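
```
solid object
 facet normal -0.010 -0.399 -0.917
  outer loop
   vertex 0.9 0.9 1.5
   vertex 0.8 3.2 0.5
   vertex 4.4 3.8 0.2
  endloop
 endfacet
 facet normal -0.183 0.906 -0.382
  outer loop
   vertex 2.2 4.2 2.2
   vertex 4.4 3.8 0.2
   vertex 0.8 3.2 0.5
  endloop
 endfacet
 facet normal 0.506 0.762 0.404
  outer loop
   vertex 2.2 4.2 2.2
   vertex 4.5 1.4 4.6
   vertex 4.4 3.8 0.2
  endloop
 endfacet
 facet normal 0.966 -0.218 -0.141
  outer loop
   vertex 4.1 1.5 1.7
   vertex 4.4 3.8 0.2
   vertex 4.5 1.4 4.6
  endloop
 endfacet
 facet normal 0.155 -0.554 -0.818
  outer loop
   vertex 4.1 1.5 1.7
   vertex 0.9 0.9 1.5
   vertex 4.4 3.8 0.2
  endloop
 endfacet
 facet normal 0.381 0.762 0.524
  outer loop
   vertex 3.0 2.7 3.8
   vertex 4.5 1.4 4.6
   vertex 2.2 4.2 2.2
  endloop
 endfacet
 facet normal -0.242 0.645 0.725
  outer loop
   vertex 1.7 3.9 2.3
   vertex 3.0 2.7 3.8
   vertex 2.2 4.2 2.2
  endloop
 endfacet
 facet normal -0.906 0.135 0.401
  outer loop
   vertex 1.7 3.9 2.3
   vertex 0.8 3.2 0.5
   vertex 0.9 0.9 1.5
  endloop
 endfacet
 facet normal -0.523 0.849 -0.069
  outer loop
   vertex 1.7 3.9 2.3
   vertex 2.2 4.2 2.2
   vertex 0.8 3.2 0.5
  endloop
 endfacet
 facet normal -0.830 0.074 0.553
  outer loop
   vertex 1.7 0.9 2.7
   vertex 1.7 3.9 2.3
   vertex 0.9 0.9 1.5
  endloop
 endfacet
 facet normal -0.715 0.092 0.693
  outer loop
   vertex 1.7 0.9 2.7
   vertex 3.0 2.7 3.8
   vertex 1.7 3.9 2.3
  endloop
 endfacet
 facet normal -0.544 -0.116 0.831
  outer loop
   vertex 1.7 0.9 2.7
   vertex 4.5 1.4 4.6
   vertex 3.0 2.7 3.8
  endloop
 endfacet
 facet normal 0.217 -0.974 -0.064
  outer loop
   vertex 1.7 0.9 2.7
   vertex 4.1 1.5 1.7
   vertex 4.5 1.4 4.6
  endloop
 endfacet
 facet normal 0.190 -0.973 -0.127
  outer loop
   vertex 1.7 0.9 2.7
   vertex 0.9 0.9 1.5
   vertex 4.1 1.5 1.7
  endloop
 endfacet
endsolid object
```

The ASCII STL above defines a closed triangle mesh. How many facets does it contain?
14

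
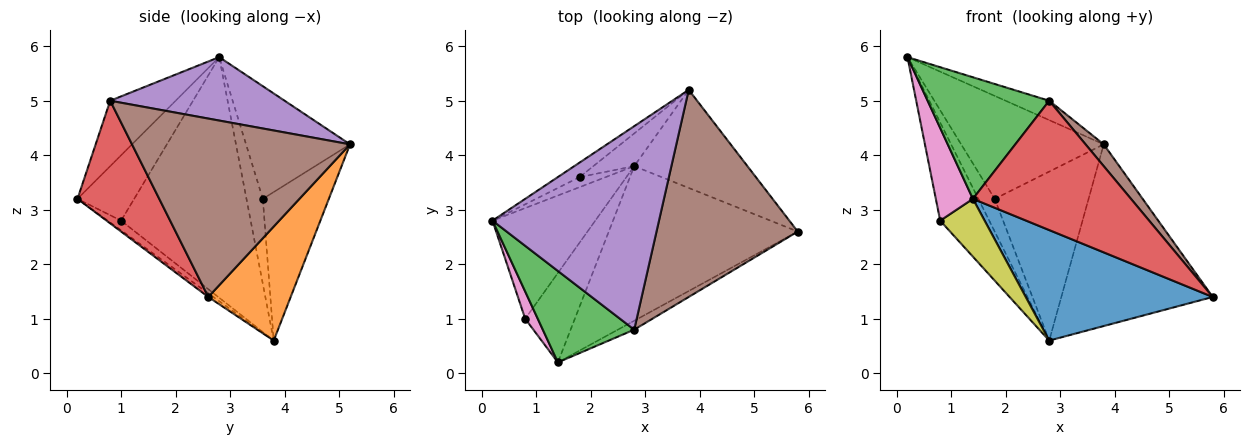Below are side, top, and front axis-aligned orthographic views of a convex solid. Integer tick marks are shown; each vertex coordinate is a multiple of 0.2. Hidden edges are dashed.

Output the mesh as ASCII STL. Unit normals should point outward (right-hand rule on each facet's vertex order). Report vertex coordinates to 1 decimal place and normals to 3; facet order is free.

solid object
 facet normal -0.016 -0.581 -0.813
  outer loop
   vertex 2.8 3.8 0.6
   vertex 5.8 2.6 1.4
   vertex 1.4 0.2 3.2
  endloop
 endfacet
 facet normal 0.432 0.794 -0.429
  outer loop
   vertex 3.8 5.2 4.2
   vertex 5.8 2.6 1.4
   vertex 2.8 3.8 0.6
  endloop
 endfacet
 facet normal -0.395 -0.734 0.552
  outer loop
   vertex 2.8 0.8 5.0
   vertex 0.2 2.8 5.8
   vertex 1.4 0.2 3.2
  endloop
 endfacet
 facet normal 0.459 -0.887 -0.061
  outer loop
   vertex 2.8 0.8 5.0
   vertex 1.4 0.2 3.2
   vertex 5.8 2.6 1.4
  endloop
 endfacet
 facet normal 0.355 0.089 0.931
  outer loop
   vertex 2.8 0.8 5.0
   vertex 3.8 5.2 4.2
   vertex 0.2 2.8 5.8
  endloop
 endfacet
 facet normal 0.782 -0.065 0.619
  outer loop
   vertex 2.8 0.8 5.0
   vertex 5.8 2.6 1.4
   vertex 3.8 5.2 4.2
  endloop
 endfacet
 facet normal -0.826 -0.540 0.159
  outer loop
   vertex 0.8 1.0 2.8
   vertex 1.4 0.2 3.2
   vertex 0.2 2.8 5.8
  endloop
 endfacet
 facet normal -0.868 0.329 -0.371
  outer loop
   vertex 0.8 1.0 2.8
   vertex 0.2 2.8 5.8
   vertex 2.8 3.8 0.6
  endloop
 endfacet
 facet normal -0.162 -0.536 -0.829
  outer loop
   vertex 0.8 1.0 2.8
   vertex 2.8 3.8 0.6
   vertex 1.4 0.2 3.2
  endloop
 endfacet
 facet normal -0.691 0.691 -0.213
  outer loop
   vertex 1.8 3.6 3.2
   vertex 2.8 3.8 0.6
   vertex 0.2 2.8 5.8
  endloop
 endfacet
 facet normal -0.586 0.803 -0.113
  outer loop
   vertex 1.8 3.6 3.2
   vertex 0.2 2.8 5.8
   vertex 3.8 5.2 4.2
  endloop
 endfacet
 facet normal -0.568 0.808 -0.156
  outer loop
   vertex 1.8 3.6 3.2
   vertex 3.8 5.2 4.2
   vertex 2.8 3.8 0.6
  endloop
 endfacet
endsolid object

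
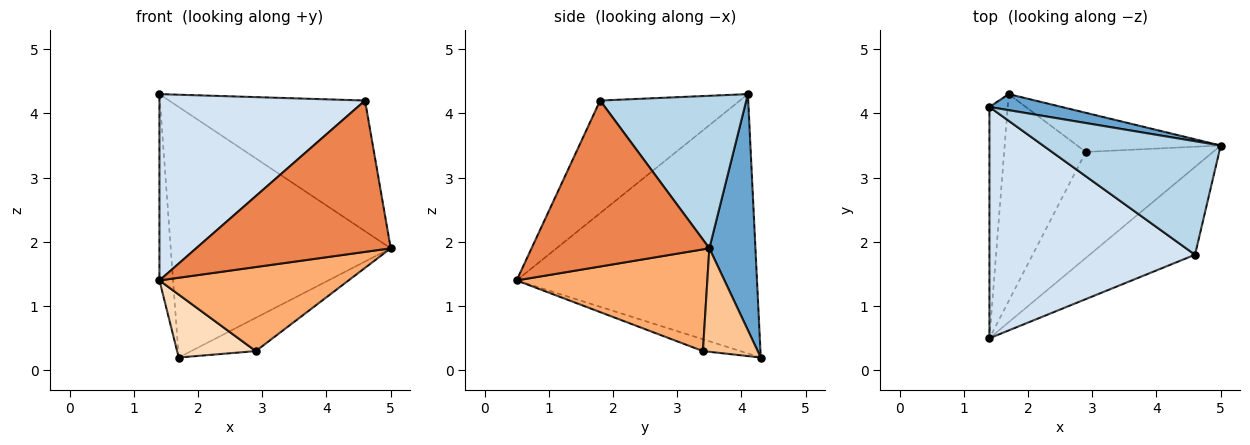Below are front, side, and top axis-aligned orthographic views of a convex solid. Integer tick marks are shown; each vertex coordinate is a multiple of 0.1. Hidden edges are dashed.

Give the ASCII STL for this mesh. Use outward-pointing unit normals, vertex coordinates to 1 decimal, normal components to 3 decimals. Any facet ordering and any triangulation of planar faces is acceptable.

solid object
 facet normal 0.205 0.977 0.063
  outer loop
   vertex 1.7 4.3 0.2
   vertex 1.4 4.1 4.3
   vertex 5.0 3.5 1.9
  endloop
 endfacet
 facet normal -0.996 0.056 -0.070
  outer loop
   vertex 1.7 4.3 0.2
   vertex 1.4 0.5 1.4
   vertex 1.4 4.1 4.3
  endloop
 endfacet
 facet normal 0.491 0.658 0.572
  outer loop
   vertex 4.6 1.8 4.2
   vertex 5.0 3.5 1.9
   vertex 1.4 4.1 4.3
  endloop
 endfacet
 facet normal -0.392 -0.577 0.716
  outer loop
   vertex 4.6 1.8 4.2
   vertex 1.4 4.1 4.3
   vertex 1.4 0.5 1.4
  endloop
 endfacet
 facet normal 0.620 -0.679 -0.394
  outer loop
   vertex 4.6 1.8 4.2
   vertex 1.4 0.5 1.4
   vertex 5.0 3.5 1.9
  endloop
 endfacet
 facet normal 0.531 -0.526 -0.664
  outer loop
   vertex 2.9 3.4 0.3
   vertex 5.0 3.5 1.9
   vertex 1.4 0.5 1.4
  endloop
 endfacet
 facet normal 0.482 0.568 -0.668
  outer loop
   vertex 2.9 3.4 0.3
   vertex 1.7 4.3 0.2
   vertex 5.0 3.5 1.9
  endloop
 endfacet
 facet normal -0.137 -0.288 -0.948
  outer loop
   vertex 2.9 3.4 0.3
   vertex 1.4 0.5 1.4
   vertex 1.7 4.3 0.2
  endloop
 endfacet
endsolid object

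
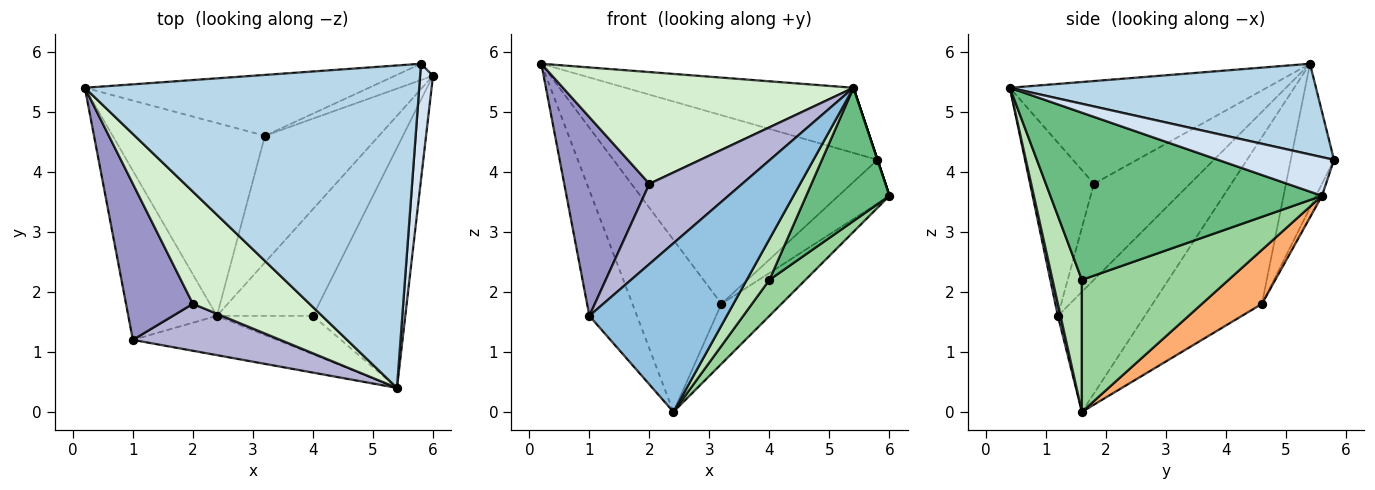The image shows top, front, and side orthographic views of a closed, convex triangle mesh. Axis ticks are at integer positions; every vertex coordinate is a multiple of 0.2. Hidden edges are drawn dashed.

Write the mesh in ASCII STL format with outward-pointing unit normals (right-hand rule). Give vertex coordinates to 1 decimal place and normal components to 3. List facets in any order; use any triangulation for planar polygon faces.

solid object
 facet normal -0.736 0.403 -0.543
  outer loop
   vertex 1.0 1.2 1.6
   vertex 0.2 5.4 5.8
   vertex 2.4 1.6 0.0
  endloop
 endfacet
 facet normal 0.019 -0.974 -0.227
  outer loop
   vertex 1.0 1.2 1.6
   vertex 2.4 1.6 0.0
   vertex 5.4 0.4 5.4
  endloop
 endfacet
 facet normal 0.257 0.191 0.947
  outer loop
   vertex 5.8 5.8 4.2
   vertex 0.2 5.4 5.8
   vertex 5.4 0.4 5.4
  endloop
 endfacet
 facet normal 0.949 0.000 0.316
  outer loop
   vertex 5.8 5.8 4.2
   vertex 5.4 0.4 5.4
   vertex 6.0 5.6 3.6
  endloop
 endfacet
 facet normal -0.633 0.515 -0.578
  outer loop
   vertex 3.2 4.6 1.8
   vertex 2.4 1.6 0.0
   vertex 0.2 5.4 5.8
  endloop
 endfacet
 facet normal 0.394 0.394 -0.831
  outer loop
   vertex 3.2 4.6 1.8
   vertex 6.0 5.6 3.6
   vertex 2.4 1.6 0.0
  endloop
 endfacet
 facet normal -0.154 0.940 -0.303
  outer loop
   vertex 3.2 4.6 1.8
   vertex 0.2 5.4 5.8
   vertex 5.8 5.8 4.2
  endloop
 endfacet
 facet normal -0.110 0.931 -0.347
  outer loop
   vertex 3.2 4.6 1.8
   vertex 5.8 5.8 4.2
   vertex 6.0 5.6 3.6
  endloop
 endfacet
 facet normal 0.845 -0.259 -0.467
  outer loop
   vertex 4.0 1.6 2.2
   vertex 6.0 5.6 3.6
   vertex 5.4 0.4 5.4
  endloop
 endfacet
 facet normal 0.793 -0.195 -0.577
  outer loop
   vertex 4.0 1.6 2.2
   vertex 2.4 1.6 0.0
   vertex 6.0 5.6 3.6
  endloop
 endfacet
 facet normal 0.686 -0.530 -0.499
  outer loop
   vertex 4.0 1.6 2.2
   vertex 5.4 0.4 5.4
   vertex 2.4 1.6 0.0
  endloop
 endfacet
 facet normal -0.529 -0.599 0.601
  outer loop
   vertex 2.0 1.8 3.8
   vertex 5.4 0.4 5.4
   vertex 0.2 5.4 5.8
  endloop
 endfacet
 facet normal -0.663 -0.588 0.462
  outer loop
   vertex 2.0 1.8 3.8
   vertex 0.2 5.4 5.8
   vertex 1.0 1.2 1.6
  endloop
 endfacet
 facet normal -0.510 -0.742 0.434
  outer loop
   vertex 2.0 1.8 3.8
   vertex 1.0 1.2 1.6
   vertex 5.4 0.4 5.4
  endloop
 endfacet
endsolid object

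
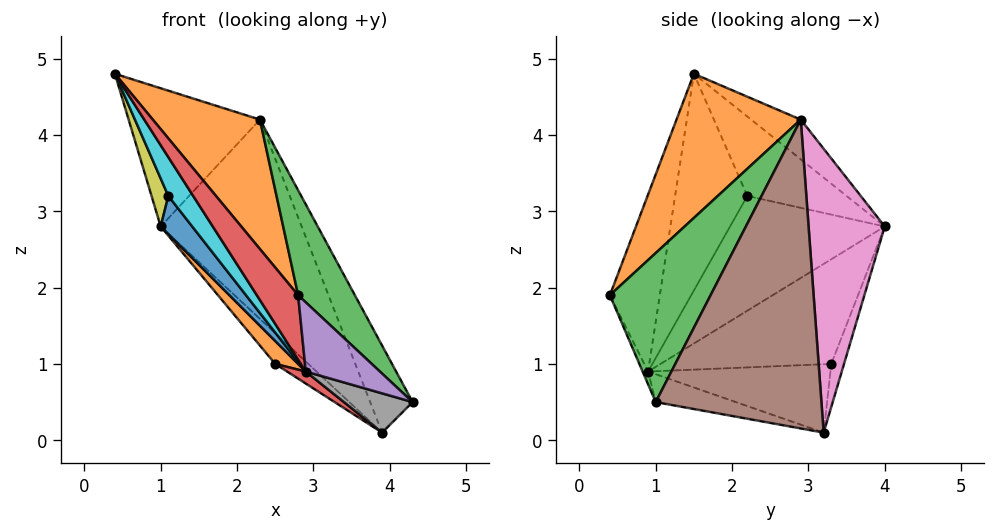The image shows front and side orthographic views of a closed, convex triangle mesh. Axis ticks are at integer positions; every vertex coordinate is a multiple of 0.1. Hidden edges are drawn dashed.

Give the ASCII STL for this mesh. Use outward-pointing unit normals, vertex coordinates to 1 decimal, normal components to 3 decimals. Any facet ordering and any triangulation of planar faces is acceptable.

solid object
 facet normal -0.242 0.641 0.728
  outer loop
   vertex 2.3 2.9 4.2
   vertex 1.0 4.0 2.8
   vertex 0.4 1.5 4.8
  endloop
 endfacet
 facet normal 0.570 -0.492 0.658
  outer loop
   vertex 2.3 2.9 4.2
   vertex 0.4 1.5 4.8
   vertex 2.8 0.4 1.9
  endloop
 endfacet
 facet normal 0.706 -0.398 0.586
  outer loop
   vertex 2.3 2.9 4.2
   vertex 2.8 0.4 1.9
   vertex 4.3 1.0 0.5
  endloop
 endfacet
 facet normal -0.716 -0.593 -0.368
  outer loop
   vertex 2.9 0.9 0.9
   vertex 2.8 0.4 1.9
   vertex 0.4 1.5 4.8
  endloop
 endfacet
 facet normal -0.065 -0.890 -0.451
  outer loop
   vertex 2.9 0.9 0.9
   vertex 4.3 1.0 0.5
   vertex 2.8 0.4 1.9
  endloop
 endfacet
 facet normal 0.901 0.231 0.368
  outer loop
   vertex 3.9 3.2 0.1
   vertex 2.3 2.9 4.2
   vertex 4.3 1.0 0.5
  endloop
 endfacet
 facet normal 0.461 0.854 0.242
  outer loop
   vertex 3.9 3.2 0.1
   vertex 1.0 4.0 2.8
   vertex 2.3 2.9 4.2
  endloop
 endfacet
 facet normal -0.254 -0.217 -0.942
  outer loop
   vertex 3.9 3.2 0.1
   vertex 4.3 1.0 0.5
   vertex 2.9 0.9 0.9
  endloop
 endfacet
 facet normal -0.880 -0.149 -0.450
  outer loop
   vertex 1.1 2.2 3.2
   vertex 0.4 1.5 4.8
   vertex 1.0 4.0 2.8
  endloop
 endfacet
 facet normal -0.826 -0.284 -0.486
  outer loop
   vertex 1.1 2.2 3.2
   vertex 2.9 0.9 0.9
   vertex 0.4 1.5 4.8
  endloop
 endfacet
 facet normal -0.820 -0.167 -0.547
  outer loop
   vertex 1.1 2.2 3.2
   vertex 1.0 4.0 2.8
   vertex 2.9 0.9 0.9
  endloop
 endfacet
 facet normal -0.784 -0.105 -0.612
  outer loop
   vertex 2.5 3.3 1.0
   vertex 2.9 0.9 0.9
   vertex 1.0 4.0 2.8
  endloop
 endfacet
 facet normal -0.299 0.778 -0.552
  outer loop
   vertex 2.5 3.3 1.0
   vertex 1.0 4.0 2.8
   vertex 3.9 3.2 0.1
  endloop
 endfacet
 facet normal -0.543 -0.056 -0.838
  outer loop
   vertex 2.5 3.3 1.0
   vertex 3.9 3.2 0.1
   vertex 2.9 0.9 0.9
  endloop
 endfacet
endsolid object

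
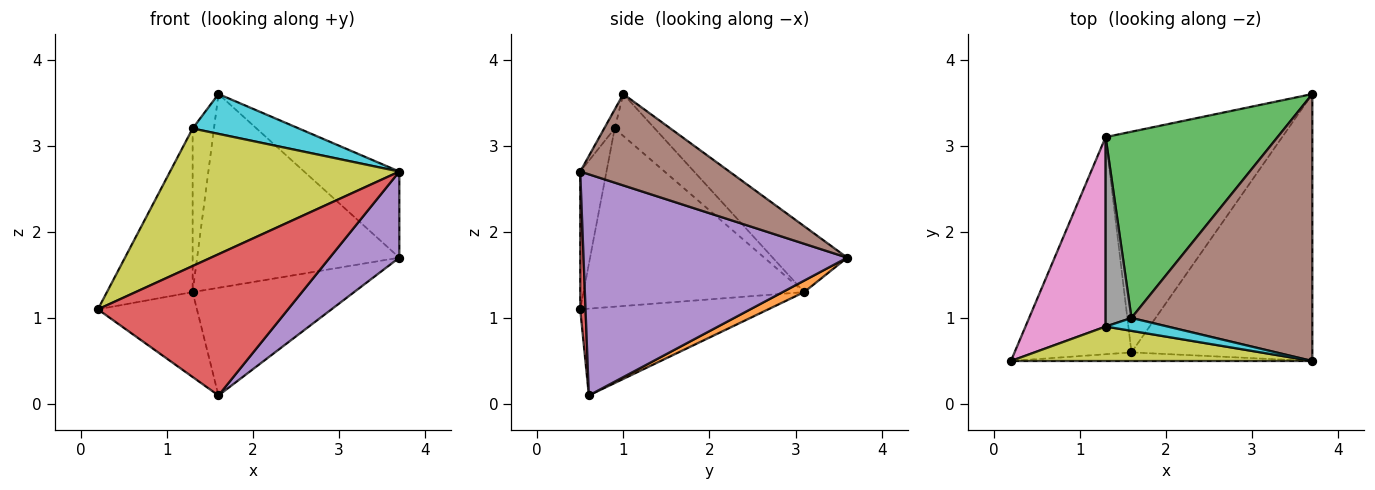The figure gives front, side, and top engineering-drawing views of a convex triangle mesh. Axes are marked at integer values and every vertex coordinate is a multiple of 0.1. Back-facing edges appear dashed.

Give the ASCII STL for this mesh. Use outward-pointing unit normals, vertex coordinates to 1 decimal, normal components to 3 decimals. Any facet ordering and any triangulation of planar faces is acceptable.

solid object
 facet normal -0.569 0.300 -0.766
  outer loop
   vertex 1.3 3.1 1.3
   vertex 1.6 0.6 0.1
   vertex 0.2 0.5 1.1
  endloop
 endfacet
 facet normal 0.058 0.438 -0.897
  outer loop
   vertex 1.3 3.1 1.3
   vertex 3.7 3.6 1.7
   vertex 1.6 0.6 0.1
  endloop
 endfacet
 facet normal -0.257 0.697 0.670
  outer loop
   vertex 1.3 3.1 1.3
   vertex 1.6 1.0 3.6
   vertex 3.7 3.6 1.7
  endloop
 endfacet
 facet normal 0.028 -0.998 -0.061
  outer loop
   vertex 3.7 0.5 2.7
   vertex 0.2 0.5 1.1
   vertex 1.6 0.6 0.1
  endloop
 endfacet
 facet normal 0.758 -0.200 -0.620
  outer loop
   vertex 3.7 0.5 2.7
   vertex 1.6 0.6 0.1
   vertex 3.7 3.6 1.7
  endloop
 endfacet
 facet normal 0.433 0.277 0.858
  outer loop
   vertex 3.7 0.5 2.7
   vertex 3.7 3.6 1.7
   vertex 1.6 1.0 3.6
  endloop
 endfacet
 facet normal -0.860 0.334 0.387
  outer loop
   vertex 1.3 0.9 3.2
   vertex 1.3 3.1 1.3
   vertex 0.2 0.5 1.1
  endloop
 endfacet
 facet normal -0.775 0.413 0.478
  outer loop
   vertex 1.3 0.9 3.2
   vertex 1.6 1.0 3.6
   vertex 1.3 3.1 1.3
  endloop
 endfacet
 facet normal -0.110 -0.964 0.241
  outer loop
   vertex 1.3 0.9 3.2
   vertex 0.2 0.5 1.1
   vertex 3.7 0.5 2.7
  endloop
 endfacet
 facet normal -0.094 -0.947 0.307
  outer loop
   vertex 1.3 0.9 3.2
   vertex 3.7 0.5 2.7
   vertex 1.6 1.0 3.6
  endloop
 endfacet
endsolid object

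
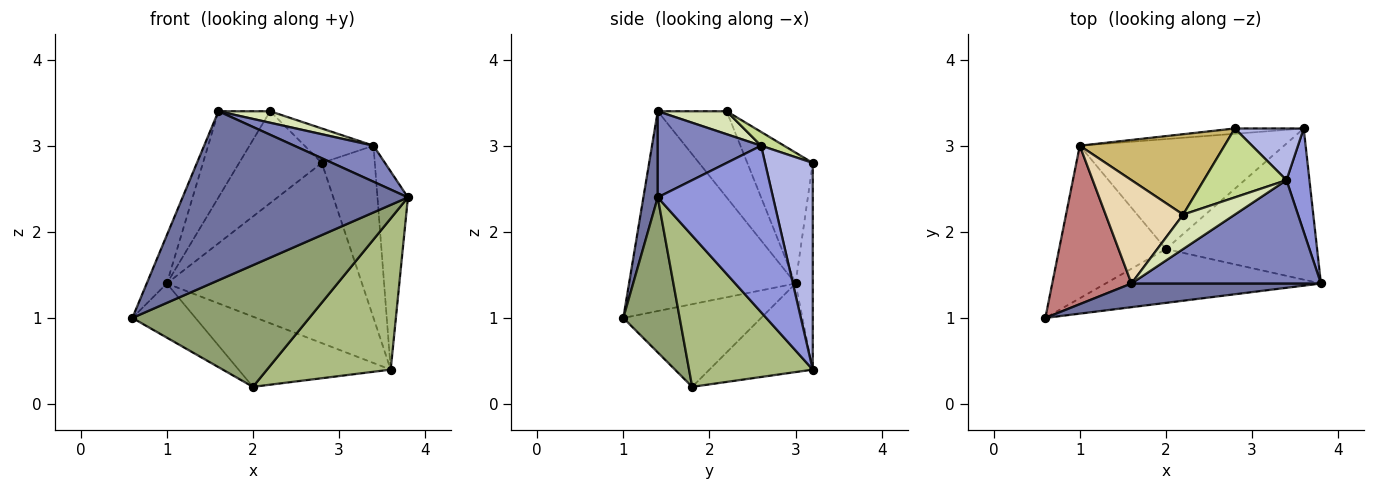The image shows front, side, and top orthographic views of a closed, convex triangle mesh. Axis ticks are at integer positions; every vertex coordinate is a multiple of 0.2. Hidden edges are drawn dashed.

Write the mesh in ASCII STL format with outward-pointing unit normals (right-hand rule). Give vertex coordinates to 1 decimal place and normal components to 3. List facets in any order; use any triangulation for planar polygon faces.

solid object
 facet normal 0.063 -0.988 0.138
  outer loop
   vertex 1.6 1.4 3.4
   vertex 0.6 1.0 1.0
   vertex 3.8 1.4 2.4
  endloop
 endfacet
 facet normal 0.394 -0.302 0.868
  outer loop
   vertex 3.4 2.6 3.0
   vertex 1.6 1.4 3.4
   vertex 3.8 1.4 2.4
  endloop
 endfacet
 facet normal 0.958 0.253 0.132
  outer loop
   vertex 3.4 2.6 3.0
   vertex 3.8 1.4 2.4
   vertex 3.6 3.2 0.4
  endloop
 endfacet
 facet normal 0.653 0.725 0.218
  outer loop
   vertex 3.4 2.6 3.0
   vertex 3.6 3.2 0.4
   vertex 2.8 3.2 2.8
  endloop
 endfacet
 facet normal 0.280 -0.878 -0.388
  outer loop
   vertex 2.0 1.8 0.2
   vertex 3.8 1.4 2.4
   vertex 0.6 1.0 1.0
  endloop
 endfacet
 facet normal 0.577 -0.577 -0.577
  outer loop
   vertex 2.0 1.8 0.2
   vertex 3.6 3.2 0.4
   vertex 3.8 1.4 2.4
  endloop
 endfacet
 facet normal 0.147 0.442 0.885
  outer loop
   vertex 2.2 2.2 3.4
   vertex 3.4 2.6 3.0
   vertex 2.8 3.2 2.8
  endloop
 endfacet
 facet normal 0.389 -0.291 0.874
  outer loop
   vertex 2.2 2.2 3.4
   vertex 1.6 1.4 3.4
   vertex 3.4 2.6 3.0
  endloop
 endfacet
 facet normal -0.088 0.996 -0.029
  outer loop
   vertex 1.0 3.0 1.4
   vertex 2.8 3.2 2.8
   vertex 3.6 3.2 0.4
  endloop
 endfacet
 facet normal -0.512 0.647 0.566
  outer loop
   vertex 1.0 3.0 1.4
   vertex 2.2 2.2 3.4
   vertex 2.8 3.2 2.8
  endloop
 endfacet
 facet normal -0.343 0.505 -0.792
  outer loop
   vertex 1.0 3.0 1.4
   vertex 3.6 3.2 0.4
   vertex 2.0 1.8 0.2
  endloop
 endfacet
 facet normal -0.649 0.487 0.584
  outer loop
   vertex 1.0 3.0 1.4
   vertex 1.6 1.4 3.4
   vertex 2.2 2.2 3.4
  endloop
 endfacet
 facet normal -0.589 0.270 -0.761
  outer loop
   vertex 1.0 3.0 1.4
   vertex 2.0 1.8 0.2
   vertex 0.6 1.0 1.0
  endloop
 endfacet
 facet normal -0.924 0.111 0.366
  outer loop
   vertex 1.0 3.0 1.4
   vertex 0.6 1.0 1.0
   vertex 1.6 1.4 3.4
  endloop
 endfacet
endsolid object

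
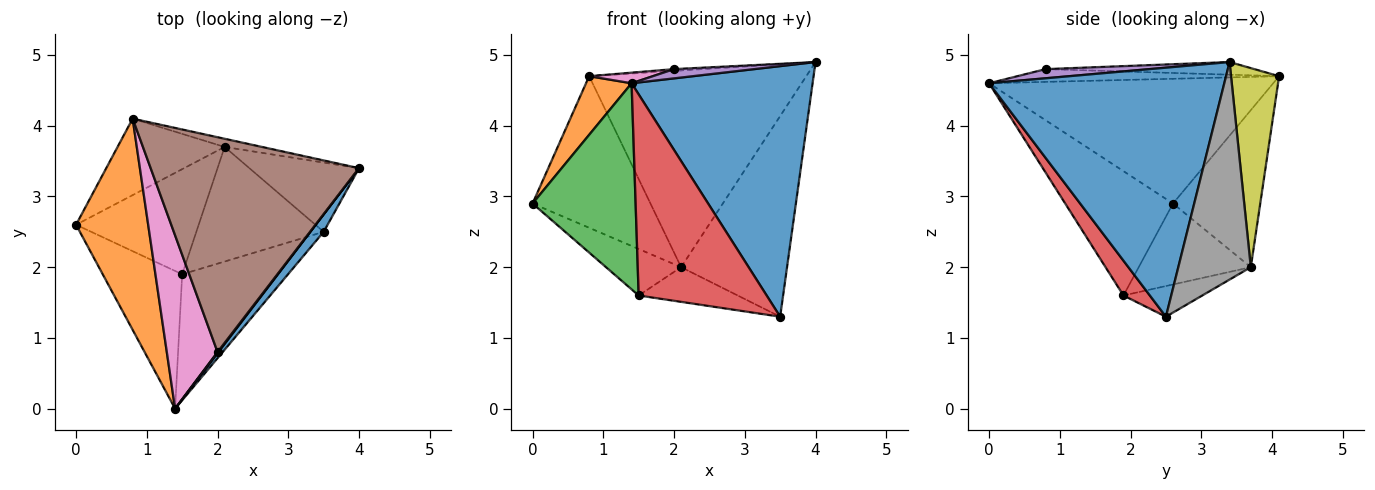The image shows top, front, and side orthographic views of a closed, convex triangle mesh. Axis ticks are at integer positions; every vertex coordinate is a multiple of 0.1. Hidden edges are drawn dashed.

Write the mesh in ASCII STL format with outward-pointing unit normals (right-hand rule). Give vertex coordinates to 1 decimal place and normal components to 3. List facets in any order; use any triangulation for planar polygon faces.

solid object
 facet normal 0.792 -0.609 0.042
  outer loop
   vertex 3.5 2.5 1.3
   vertex 4.0 3.4 4.9
   vertex 1.4 0.0 4.6
  endloop
 endfacet
 facet normal -0.857 -0.138 0.496
  outer loop
   vertex 0.8 4.1 4.7
   vertex 0.0 2.6 2.9
   vertex 1.4 0.0 4.6
  endloop
 endfacet
 facet normal -0.656 -0.627 -0.419
  outer loop
   vertex 1.5 1.9 1.6
   vertex 1.4 0.0 4.6
   vertex 0.0 2.6 2.9
  endloop
 endfacet
 facet normal 0.172 -0.835 -0.523
  outer loop
   vertex 1.5 1.9 1.6
   vertex 3.5 2.5 1.3
   vertex 1.4 0.0 4.6
  endloop
 endfacet
 facet normal 0.789 -0.610 0.072
  outer loop
   vertex 2.0 0.8 4.8
   vertex 1.4 0.0 4.6
   vertex 4.0 3.4 4.9
  endloop
 endfacet
 facet normal -0.061 0.008 0.998
  outer loop
   vertex 2.0 0.8 4.8
   vertex 4.0 3.4 4.9
   vertex 0.8 4.1 4.7
  endloop
 endfacet
 facet normal -0.244 -0.059 0.968
  outer loop
   vertex 2.0 0.8 4.8
   vertex 0.8 4.1 4.7
   vertex 1.4 0.0 4.6
  endloop
 endfacet
 facet normal 0.543 0.794 -0.274
  outer loop
   vertex 2.1 3.7 2.0
   vertex 4.0 3.4 4.9
   vertex 3.5 2.5 1.3
  endloop
 endfacet
 facet normal 0.216 0.976 -0.041
  outer loop
   vertex 2.1 3.7 2.0
   vertex 0.8 4.1 4.7
   vertex 4.0 3.4 4.9
  endloop
 endfacet
 facet normal -0.551 0.745 -0.376
  outer loop
   vertex 2.1 3.7 2.0
   vertex 0.0 2.6 2.9
   vertex 0.8 4.1 4.7
  endloop
 endfacet
 facet normal -0.517 0.346 -0.783
  outer loop
   vertex 2.1 3.7 2.0
   vertex 1.5 1.9 1.6
   vertex 0.0 2.6 2.9
  endloop
 endfacet
 facet normal -0.225 0.282 -0.933
  outer loop
   vertex 2.1 3.7 2.0
   vertex 3.5 2.5 1.3
   vertex 1.5 1.9 1.6
  endloop
 endfacet
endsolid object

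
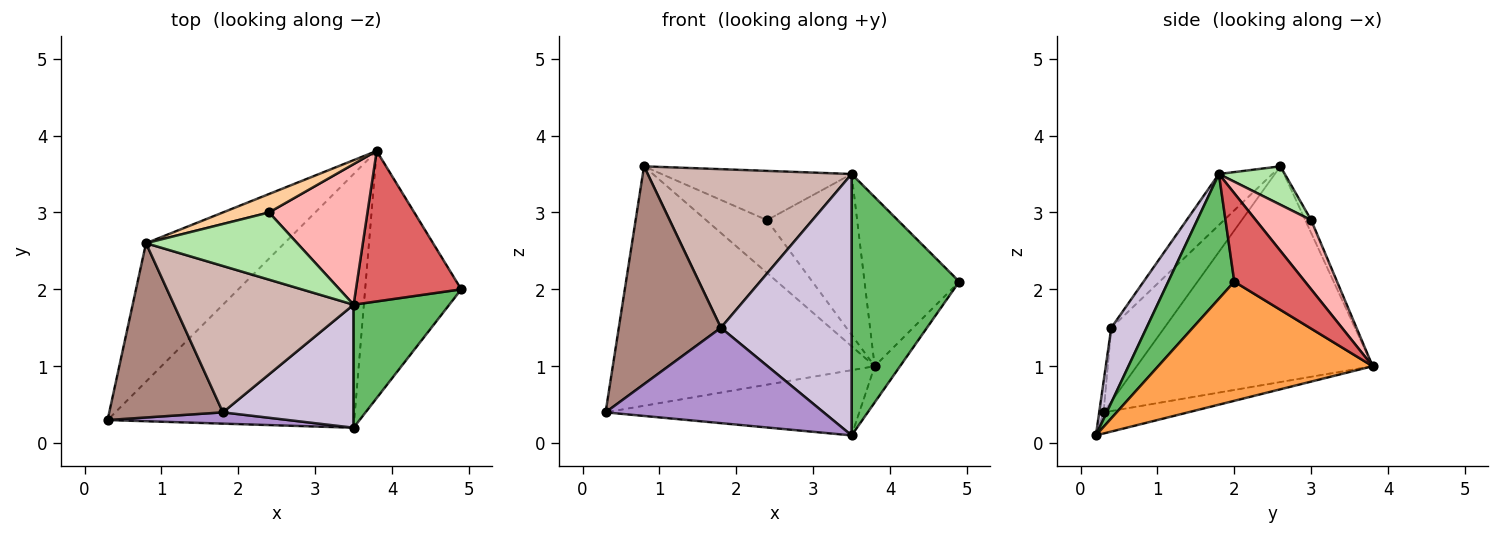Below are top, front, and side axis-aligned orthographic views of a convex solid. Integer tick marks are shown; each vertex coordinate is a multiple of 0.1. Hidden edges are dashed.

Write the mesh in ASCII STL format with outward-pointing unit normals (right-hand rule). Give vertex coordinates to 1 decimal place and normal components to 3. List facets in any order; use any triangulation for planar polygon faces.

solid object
 facet normal -0.615 0.683 -0.395
  outer loop
   vertex 0.8 2.6 3.6
   vertex 3.8 3.8 1.0
   vertex 0.3 0.3 0.4
  endloop
 endfacet
 facet normal -0.083 0.248 -0.965
  outer loop
   vertex 3.5 0.2 0.1
   vertex 0.3 0.3 0.4
   vertex 3.8 3.8 1.0
  endloop
 endfacet
 facet normal 0.775 0.092 -0.625
  outer loop
   vertex 3.5 0.2 0.1
   vertex 3.8 3.8 1.0
   vertex 4.9 2.0 2.1
  endloop
 endfacet
 facet normal -0.091 0.940 0.329
  outer loop
   vertex 2.4 3.0 2.9
   vertex 3.8 3.8 1.0
   vertex 0.8 2.6 3.6
  endloop
 endfacet
 facet normal 0.485 -0.791 0.372
  outer loop
   vertex 3.5 1.8 3.5
   vertex 3.5 0.2 0.1
   vertex 4.9 2.0 2.1
  endloop
 endfacet
 facet normal 0.201 0.579 0.790
  outer loop
   vertex 3.5 1.8 3.5
   vertex 2.4 3.0 2.9
   vertex 0.8 2.6 3.6
  endloop
 endfacet
 facet normal 0.487 0.652 0.580
  outer loop
   vertex 3.5 1.8 3.5
   vertex 4.9 2.0 2.1
   vertex 3.8 3.8 1.0
  endloop
 endfacet
 facet normal 0.420 0.683 0.597
  outer loop
   vertex 3.5 1.8 3.5
   vertex 3.8 3.8 1.0
   vertex 2.4 3.0 2.9
  endloop
 endfacet
 facet normal -0.020 -0.993 0.118
  outer loop
   vertex 1.8 0.4 1.5
   vertex 0.3 0.3 0.4
   vertex 3.5 0.2 0.1
  endloop
 endfacet
 facet normal 0.237 -0.879 0.414
  outer loop
   vertex 1.8 0.4 1.5
   vertex 3.5 0.2 0.1
   vertex 3.5 1.8 3.5
  endloop
 endfacet
 facet normal -0.376 -0.723 0.579
  outer loop
   vertex 1.8 0.4 1.5
   vertex 0.8 2.6 3.6
   vertex 0.3 0.3 0.4
  endloop
 endfacet
 facet normal -0.189 -0.722 0.666
  outer loop
   vertex 1.8 0.4 1.5
   vertex 3.5 1.8 3.5
   vertex 0.8 2.6 3.6
  endloop
 endfacet
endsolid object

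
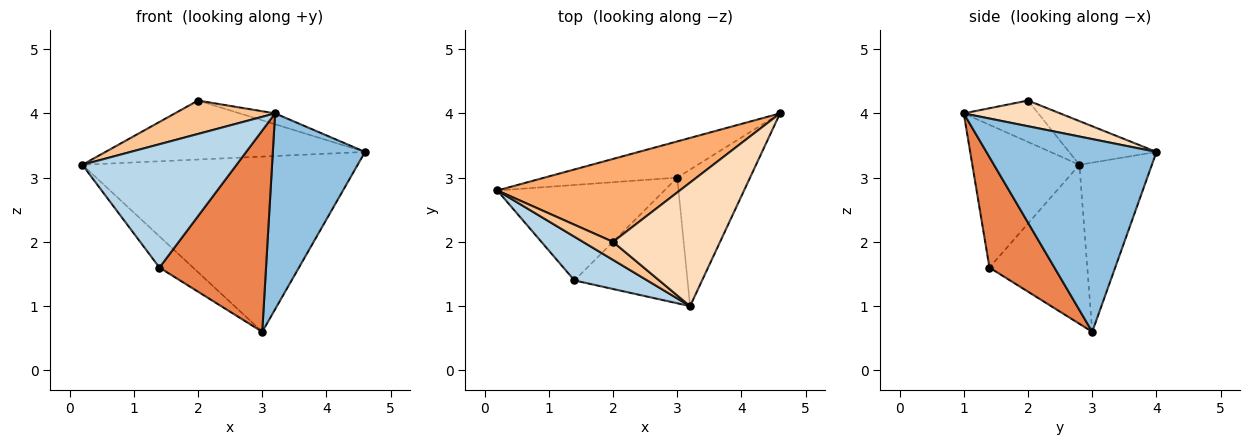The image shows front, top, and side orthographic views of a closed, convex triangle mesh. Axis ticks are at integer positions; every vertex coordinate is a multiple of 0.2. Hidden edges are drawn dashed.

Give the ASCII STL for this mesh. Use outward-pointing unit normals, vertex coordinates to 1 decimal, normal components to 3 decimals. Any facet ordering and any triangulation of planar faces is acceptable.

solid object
 facet normal -0.250 0.948 -0.196
  outer loop
   vertex 3.0 3.0 0.6
   vertex 0.2 2.8 3.2
   vertex 4.6 4.0 3.4
  endloop
 endfacet
 facet normal 0.834 -0.452 -0.315
  outer loop
   vertex 3.0 3.0 0.6
   vertex 4.6 4.0 3.4
   vertex 3.2 1.0 4.0
  endloop
 endfacet
 facet normal -0.548 -0.789 0.279
  outer loop
   vertex 1.4 1.4 1.6
   vertex 3.2 1.0 4.0
   vertex 0.2 2.8 3.2
  endloop
 endfacet
 facet normal -0.671 0.230 -0.705
  outer loop
   vertex 1.4 1.4 1.6
   vertex 0.2 2.8 3.2
   vertex 3.0 3.0 0.6
  endloop
 endfacet
 facet normal 0.460 -0.753 -0.470
  outer loop
   vertex 1.4 1.4 1.6
   vertex 3.0 3.0 0.6
   vertex 3.2 1.0 4.0
  endloop
 endfacet
 facet normal -0.192 0.569 0.800
  outer loop
   vertex 2.0 2.0 4.2
   vertex 4.6 4.0 3.4
   vertex 0.2 2.8 3.2
  endloop
 endfacet
 facet normal -0.548 -0.737 0.397
  outer loop
   vertex 2.0 2.0 4.2
   vertex 0.2 2.8 3.2
   vertex 3.2 1.0 4.0
  endloop
 endfacet
 facet normal 0.233 0.085 0.969
  outer loop
   vertex 2.0 2.0 4.2
   vertex 3.2 1.0 4.0
   vertex 4.6 4.0 3.4
  endloop
 endfacet
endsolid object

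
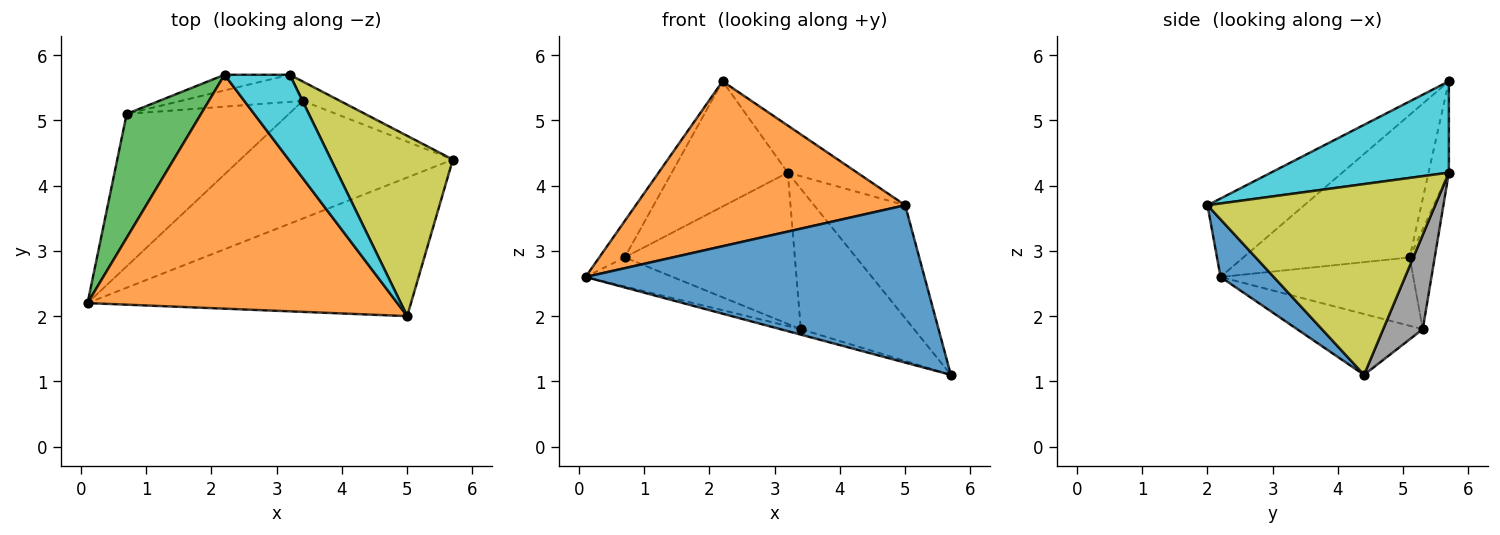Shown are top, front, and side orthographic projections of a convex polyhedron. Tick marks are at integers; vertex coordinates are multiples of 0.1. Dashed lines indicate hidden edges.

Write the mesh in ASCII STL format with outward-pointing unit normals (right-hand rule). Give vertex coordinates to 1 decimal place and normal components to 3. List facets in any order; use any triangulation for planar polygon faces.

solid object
 facet normal 0.117 -0.745 -0.656
  outer loop
   vertex 5.0 2.0 3.7
   vertex 0.1 2.2 2.6
   vertex 5.7 4.4 1.1
  endloop
 endfacet
 facet normal -0.203 -0.564 0.800
  outer loop
   vertex 5.0 2.0 3.7
   vertex 2.2 5.7 5.6
   vertex 0.1 2.2 2.6
  endloop
 endfacet
 facet normal -0.879 0.134 0.458
  outer loop
   vertex 0.7 5.1 2.9
   vertex 0.1 2.2 2.6
   vertex 2.2 5.7 5.6
  endloop
 endfacet
 facet normal -0.275 0.045 -0.960
  outer loop
   vertex 3.4 5.3 1.8
   vertex 5.7 4.4 1.1
   vertex 0.1 2.2 2.6
  endloop
 endfacet
 facet normal -0.383 0.173 -0.908
  outer loop
   vertex 3.4 5.3 1.8
   vertex 0.1 2.2 2.6
   vertex 0.7 5.1 2.9
  endloop
 endfacet
 facet normal -0.171 0.978 -0.122
  outer loop
   vertex 3.2 5.7 4.2
   vertex 0.7 5.1 2.9
   vertex 2.2 5.7 5.6
  endloop
 endfacet
 facet normal -0.143 0.974 -0.174
  outer loop
   vertex 3.2 5.7 4.2
   vertex 3.4 5.3 1.8
   vertex 0.7 5.1 2.9
  endloop
 endfacet
 facet normal 0.327 0.936 -0.129
  outer loop
   vertex 3.2 5.7 4.2
   vertex 5.7 4.4 1.1
   vertex 3.4 5.3 1.8
  endloop
 endfacet
 facet normal 0.799 0.320 0.510
  outer loop
   vertex 3.2 5.7 4.2
   vertex 5.0 2.0 3.7
   vertex 5.7 4.4 1.1
  endloop
 endfacet
 facet normal 0.776 0.302 0.554
  outer loop
   vertex 3.2 5.7 4.2
   vertex 2.2 5.7 5.6
   vertex 5.0 2.0 3.7
  endloop
 endfacet
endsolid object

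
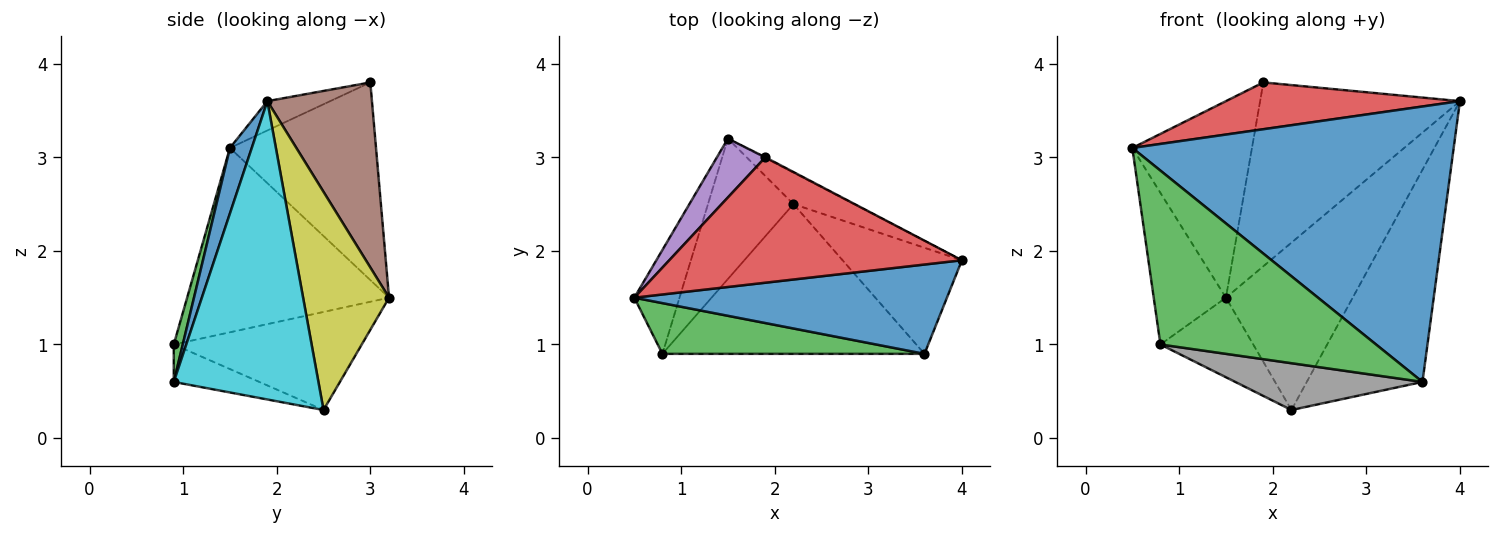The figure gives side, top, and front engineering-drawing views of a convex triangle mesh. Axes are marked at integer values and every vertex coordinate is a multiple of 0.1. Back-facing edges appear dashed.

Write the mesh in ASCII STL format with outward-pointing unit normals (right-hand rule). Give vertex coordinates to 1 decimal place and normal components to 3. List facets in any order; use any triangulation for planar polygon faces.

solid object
 facet normal 0.065 -0.949 0.308
  outer loop
   vertex 3.6 0.9 0.6
   vertex 4.0 1.9 3.6
   vertex 0.5 1.5 3.1
  endloop
 endfacet
 facet normal -0.917 0.328 -0.225
  outer loop
   vertex 0.8 0.9 1.0
   vertex 0.5 1.5 3.1
   vertex 1.5 3.2 1.5
  endloop
 endfacet
 facet normal 0.040 -0.959 0.280
  outer loop
   vertex 0.8 0.9 1.0
   vertex 3.6 0.9 0.6
   vertex 0.5 1.5 3.1
  endloop
 endfacet
 facet normal -0.093 -0.348 0.933
  outer loop
   vertex 1.9 3.0 3.8
   vertex 0.5 1.5 3.1
   vertex 4.0 1.9 3.6
  endloop
 endfacet
 facet normal -0.760 0.622 0.186
  outer loop
   vertex 1.9 3.0 3.8
   vertex 1.5 3.2 1.5
   vertex 0.5 1.5 3.1
  endloop
 endfacet
 facet normal 0.464 0.886 -0.004
  outer loop
   vertex 1.9 3.0 3.8
   vertex 4.0 1.9 3.6
   vertex 1.5 3.2 1.5
  endloop
 endfacet
 facet normal -0.707 0.349 -0.616
  outer loop
   vertex 2.2 2.5 0.3
   vertex 0.8 0.9 1.0
   vertex 1.5 3.2 1.5
  endloop
 endfacet
 facet normal -0.135 -0.296 -0.946
  outer loop
   vertex 2.2 2.5 0.3
   vertex 3.6 0.9 0.6
   vertex 0.8 0.9 1.0
  endloop
 endfacet
 facet normal 0.554 0.818 -0.154
  outer loop
   vertex 2.2 2.5 0.3
   vertex 1.5 3.2 1.5
   vertex 4.0 1.9 3.6
  endloop
 endfacet
 facet normal 0.745 0.596 -0.298
  outer loop
   vertex 2.2 2.5 0.3
   vertex 4.0 1.9 3.6
   vertex 3.6 0.9 0.6
  endloop
 endfacet
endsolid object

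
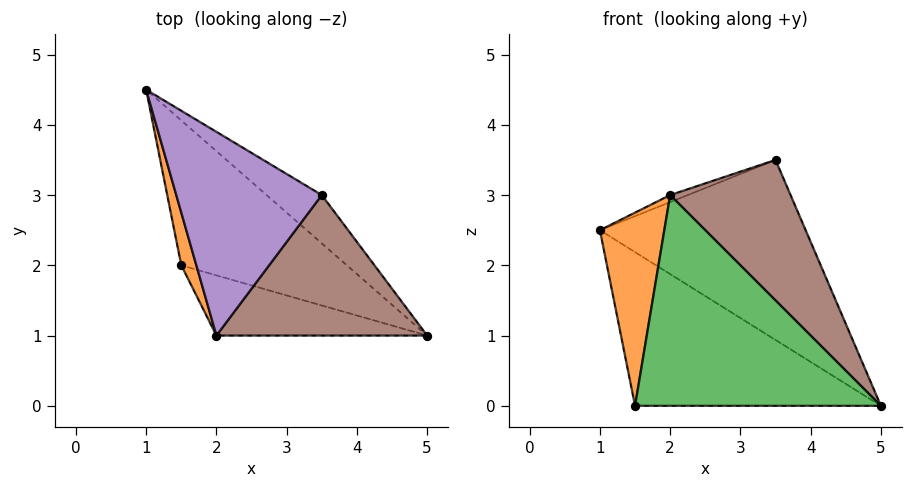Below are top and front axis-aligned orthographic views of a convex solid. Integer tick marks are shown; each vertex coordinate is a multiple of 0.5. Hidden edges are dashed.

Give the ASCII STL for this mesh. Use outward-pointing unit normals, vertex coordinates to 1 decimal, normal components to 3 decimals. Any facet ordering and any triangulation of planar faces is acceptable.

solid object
 facet normal 0.204 0.712 -0.672
  outer loop
   vertex 1.5 2.0 0.0
   vertex 1.0 4.5 2.5
   vertex 5.0 1.0 0.0
  endloop
 endfacet
 facet normal -0.962 -0.264 0.072
  outer loop
   vertex 1.5 2.0 0.0
   vertex 2.0 1.0 3.0
   vertex 1.0 4.5 2.5
  endloop
 endfacet
 facet normal -0.265 -0.927 -0.265
  outer loop
   vertex 1.5 2.0 0.0
   vertex 5.0 1.0 0.0
   vertex 2.0 1.0 3.0
  endloop
 endfacet
 facet normal 0.564 0.798 -0.214
  outer loop
   vertex 3.5 3.0 3.5
   vertex 5.0 1.0 0.0
   vertex 1.0 4.5 2.5
  endloop
 endfacet
 facet normal -0.354 0.032 0.935
  outer loop
   vertex 3.5 3.0 3.5
   vertex 1.0 4.5 2.5
   vertex 2.0 1.0 3.0
  endloop
 endfacet
 facet normal 0.577 -0.577 0.577
  outer loop
   vertex 3.5 3.0 3.5
   vertex 2.0 1.0 3.0
   vertex 5.0 1.0 0.0
  endloop
 endfacet
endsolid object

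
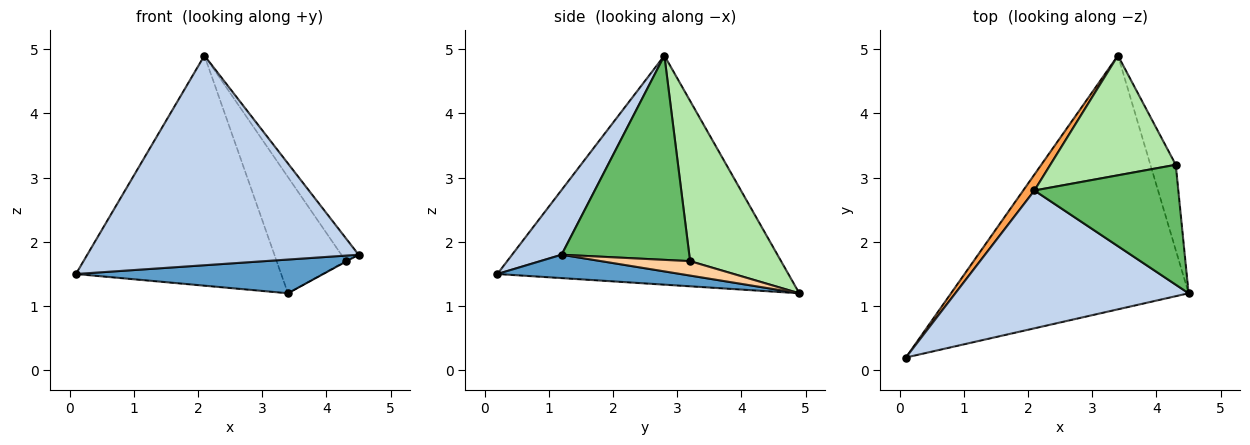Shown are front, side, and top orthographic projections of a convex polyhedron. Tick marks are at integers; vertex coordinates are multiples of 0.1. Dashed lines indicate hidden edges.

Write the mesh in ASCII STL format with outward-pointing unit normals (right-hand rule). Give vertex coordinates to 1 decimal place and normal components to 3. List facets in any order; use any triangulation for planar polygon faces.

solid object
 facet normal 0.097 -0.131 -0.987
  outer loop
   vertex 3.4 4.9 1.2
   vertex 4.5 1.2 1.8
   vertex 0.1 0.2 1.5
  endloop
 endfacet
 facet normal 0.151 -0.826 0.543
  outer loop
   vertex 2.1 2.8 4.9
   vertex 0.1 0.2 1.5
   vertex 4.5 1.2 1.8
  endloop
 endfacet
 facet normal -0.817 0.576 0.040
  outer loop
   vertex 2.1 2.8 4.9
   vertex 3.4 4.9 1.2
   vertex 0.1 0.2 1.5
  endloop
 endfacet
 facet normal 0.494 0.006 -0.869
  outer loop
   vertex 4.3 3.2 1.7
   vertex 4.5 1.2 1.8
   vertex 3.4 4.9 1.2
  endloop
 endfacet
 facet normal 0.813 0.110 0.572
  outer loop
   vertex 4.3 3.2 1.7
   vertex 2.1 2.8 4.9
   vertex 4.5 1.2 1.8
  endloop
 endfacet
 facet normal 0.676 0.513 0.529
  outer loop
   vertex 4.3 3.2 1.7
   vertex 3.4 4.9 1.2
   vertex 2.1 2.8 4.9
  endloop
 endfacet
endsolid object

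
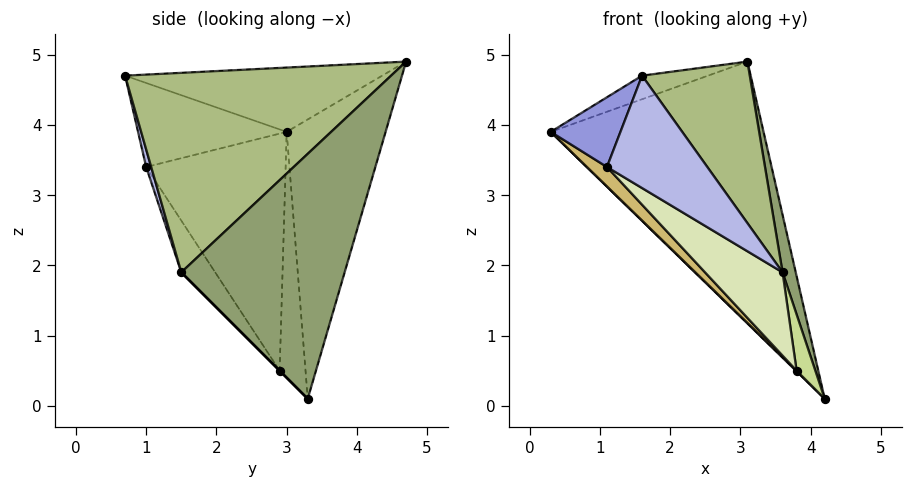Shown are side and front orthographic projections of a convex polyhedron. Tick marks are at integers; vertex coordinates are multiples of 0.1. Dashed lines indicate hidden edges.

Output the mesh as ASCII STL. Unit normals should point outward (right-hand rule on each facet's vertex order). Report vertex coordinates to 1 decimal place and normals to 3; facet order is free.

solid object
 facet normal -0.397 0.853 -0.340
  outer loop
   vertex 3.1 4.7 4.9
   vertex 4.2 3.3 0.1
   vertex 0.3 3.0 3.9
  endloop
 endfacet
 facet normal -0.388 0.100 0.916
  outer loop
   vertex 3.1 4.7 4.9
   vertex 0.3 3.0 3.9
   vertex 1.6 0.7 4.7
  endloop
 endfacet
 facet normal -0.878 -0.412 0.243
  outer loop
   vertex 1.1 1.0 3.4
   vertex 1.6 0.7 4.7
   vertex 0.3 3.0 3.9
  endloop
 endfacet
 facet normal 0.048 -0.969 -0.242
  outer loop
   vertex 3.6 1.5 1.9
   vertex 1.6 0.7 4.7
   vertex 1.1 1.0 3.4
  endloop
 endfacet
 facet normal 0.967 -0.078 0.244
  outer loop
   vertex 3.6 1.5 1.9
   vertex 4.2 3.3 0.1
   vertex 3.1 4.7 4.9
  endloop
 endfacet
 facet normal 0.810 -0.328 0.485
  outer loop
   vertex 3.6 1.5 1.9
   vertex 3.1 4.7 4.9
   vertex 1.6 0.7 4.7
  endloop
 endfacet
 facet normal 0.000 -0.707 -0.707
  outer loop
   vertex 3.8 2.9 0.5
   vertex 4.2 3.3 0.1
   vertex 3.6 1.5 1.9
  endloop
 endfacet
 facet normal -0.287 -0.656 -0.698
  outer loop
   vertex 3.8 2.9 0.5
   vertex 3.6 1.5 1.9
   vertex 1.1 1.0 3.4
  endloop
 endfacet
 facet normal -0.697 -0.020 -0.717
  outer loop
   vertex 3.8 2.9 0.5
   vertex 0.3 3.0 3.9
   vertex 4.2 3.3 0.1
  endloop
 endfacet
 facet normal -0.695 -0.100 -0.712
  outer loop
   vertex 3.8 2.9 0.5
   vertex 1.1 1.0 3.4
   vertex 0.3 3.0 3.9
  endloop
 endfacet
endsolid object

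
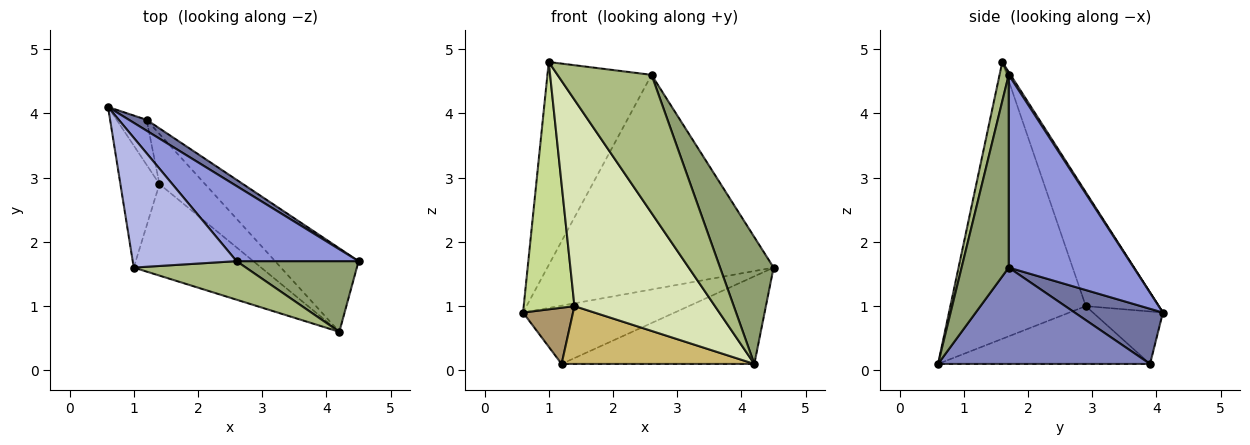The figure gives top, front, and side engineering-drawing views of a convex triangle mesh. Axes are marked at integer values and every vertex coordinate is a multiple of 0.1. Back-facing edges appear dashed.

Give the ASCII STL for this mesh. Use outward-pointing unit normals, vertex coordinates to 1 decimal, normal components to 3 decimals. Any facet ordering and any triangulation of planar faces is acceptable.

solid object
 facet normal 0.497 0.853 0.159
  outer loop
   vertex 1.2 3.9 0.1
   vertex 0.6 4.1 0.9
   vertex 4.5 1.7 1.6
  endloop
 endfacet
 facet normal 0.623 0.566 -0.540
  outer loop
   vertex 1.2 3.9 0.1
   vertex 4.5 1.7 1.6
   vertex 4.2 0.6 0.1
  endloop
 endfacet
 facet normal 0.462 0.837 0.293
  outer loop
   vertex 2.6 1.7 4.6
   vertex 4.5 1.7 1.6
   vertex 0.6 4.1 0.9
  endloop
 endfacet
 facet normal 0.015 0.842 0.539
  outer loop
   vertex 2.6 1.7 4.6
   vertex 0.6 4.1 0.9
   vertex 1.0 1.6 4.8
  endloop
 endfacet
 facet normal 0.609 -0.693 0.386
  outer loop
   vertex 2.6 1.7 4.6
   vertex 4.2 0.6 0.1
   vertex 4.5 1.7 1.6
  endloop
 endfacet
 facet normal 0.093 -0.959 0.268
  outer loop
   vertex 2.6 1.7 4.6
   vertex 1.0 1.6 4.8
   vertex 4.2 0.6 0.1
  endloop
 endfacet
 facet normal -0.790 -0.549 -0.271
  outer loop
   vertex 1.4 2.9 1.0
   vertex 1.0 1.6 4.8
   vertex 0.6 4.1 0.9
  endloop
 endfacet
 facet normal -0.661 -0.686 -0.304
  outer loop
   vertex 1.4 2.9 1.0
   vertex 4.2 0.6 0.1
   vertex 1.0 1.6 4.8
  endloop
 endfacet
 facet normal -0.738 -0.527 -0.422
  outer loop
   vertex 1.4 2.9 1.0
   vertex 0.6 4.1 0.9
   vertex 1.2 3.9 0.1
  endloop
 endfacet
 facet normal -0.639 -0.581 -0.504
  outer loop
   vertex 1.4 2.9 1.0
   vertex 1.2 3.9 0.1
   vertex 4.2 0.6 0.1
  endloop
 endfacet
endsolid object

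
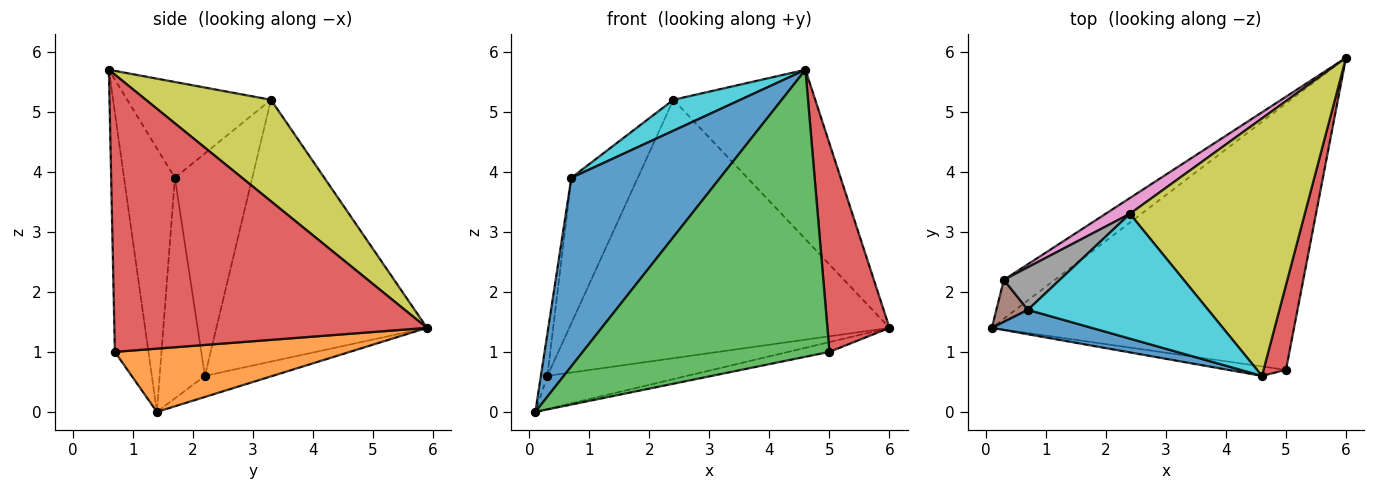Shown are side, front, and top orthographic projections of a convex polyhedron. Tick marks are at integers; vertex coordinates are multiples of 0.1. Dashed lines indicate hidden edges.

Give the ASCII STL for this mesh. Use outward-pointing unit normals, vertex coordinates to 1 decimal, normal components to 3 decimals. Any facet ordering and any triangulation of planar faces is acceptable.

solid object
 facet normal -0.321 -0.939 0.122
  outer loop
   vertex 0.7 1.7 3.9
   vertex 0.1 1.4 0.0
   vertex 4.6 0.6 5.7
  endloop
 endfacet
 facet normal 0.205 0.036 -0.978
  outer loop
   vertex 5.0 0.7 1.0
   vertex 0.1 1.4 0.0
   vertex 6.0 5.9 1.4
  endloop
 endfacet
 facet normal -0.135 -0.990 -0.033
  outer loop
   vertex 5.0 0.7 1.0
   vertex 4.6 0.6 5.7
   vertex 0.1 1.4 0.0
  endloop
 endfacet
 facet normal 0.978 -0.194 0.079
  outer loop
   vertex 5.0 0.7 1.0
   vertex 6.0 5.9 1.4
   vertex 4.6 0.6 5.7
  endloop
 endfacet
 facet normal -0.300 0.619 -0.726
  outer loop
   vertex 0.3 2.2 0.6
   vertex 6.0 5.9 1.4
   vertex 0.1 1.4 0.0
  endloop
 endfacet
 facet normal -0.980 0.140 0.140
  outer loop
   vertex 0.3 2.2 0.6
   vertex 0.1 1.4 0.0
   vertex 0.7 1.7 3.9
  endloop
 endfacet
 facet normal -0.549 0.834 0.051
  outer loop
   vertex 2.4 3.3 5.2
   vertex 6.0 5.9 1.4
   vertex 0.3 2.2 0.6
  endloop
 endfacet
 facet normal -0.745 0.640 0.187
  outer loop
   vertex 2.4 3.3 5.2
   vertex 0.3 2.2 0.6
   vertex 0.7 1.7 3.9
  endloop
 endfacet
 facet normal 0.436 0.495 0.752
  outer loop
   vertex 2.4 3.3 5.2
   vertex 4.6 0.6 5.7
   vertex 6.0 5.9 1.4
  endloop
 endfacet
 facet normal -0.458 -0.214 0.863
  outer loop
   vertex 2.4 3.3 5.2
   vertex 0.7 1.7 3.9
   vertex 4.6 0.6 5.7
  endloop
 endfacet
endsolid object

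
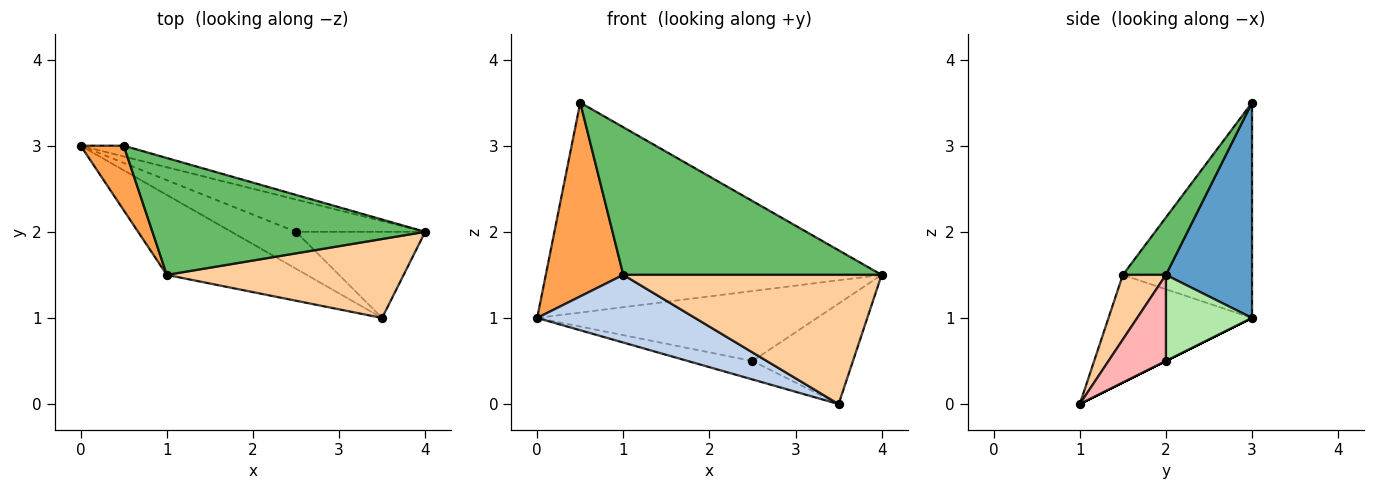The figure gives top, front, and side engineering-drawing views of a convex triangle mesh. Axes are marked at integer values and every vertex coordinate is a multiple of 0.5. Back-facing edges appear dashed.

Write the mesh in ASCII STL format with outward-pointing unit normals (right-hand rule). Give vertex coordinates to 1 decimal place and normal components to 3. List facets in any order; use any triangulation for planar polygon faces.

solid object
 facet normal 0.248 0.967 -0.050
  outer loop
   vertex 0.5 3.0 3.5
   vertex 4.0 2.0 1.5
   vertex 0.0 3.0 1.0
  endloop
 endfacet
 facet normal -0.506 -0.557 -0.658
  outer loop
   vertex 1.0 1.5 1.5
   vertex 0.0 3.0 1.0
   vertex 3.5 1.0 0.0
  endloop
 endfacet
 facet normal -0.845 -0.507 0.169
  outer loop
   vertex 1.0 1.5 1.5
   vertex 0.5 3.0 3.5
   vertex 0.0 3.0 1.0
  endloop
 endfacet
 facet normal 0.141 -0.845 0.516
  outer loop
   vertex 1.0 1.5 1.5
   vertex 3.5 1.0 0.0
   vertex 4.0 2.0 1.5
  endloop
 endfacet
 facet normal 0.130 -0.777 0.615
  outer loop
   vertex 1.0 1.5 1.5
   vertex 4.0 2.0 1.5
   vertex 0.5 3.0 3.5
  endloop
 endfacet
 facet normal 0.269 0.874 -0.404
  outer loop
   vertex 2.5 2.0 0.5
   vertex 0.0 3.0 1.0
   vertex 4.0 2.0 1.5
  endloop
 endfacet
 facet normal 0.000 0.447 -0.894
  outer loop
   vertex 2.5 2.0 0.5
   vertex 3.5 1.0 0.0
   vertex 0.0 3.0 1.0
  endloop
 endfacet
 facet normal 0.398 0.697 -0.597
  outer loop
   vertex 2.5 2.0 0.5
   vertex 4.0 2.0 1.5
   vertex 3.5 1.0 0.0
  endloop
 endfacet
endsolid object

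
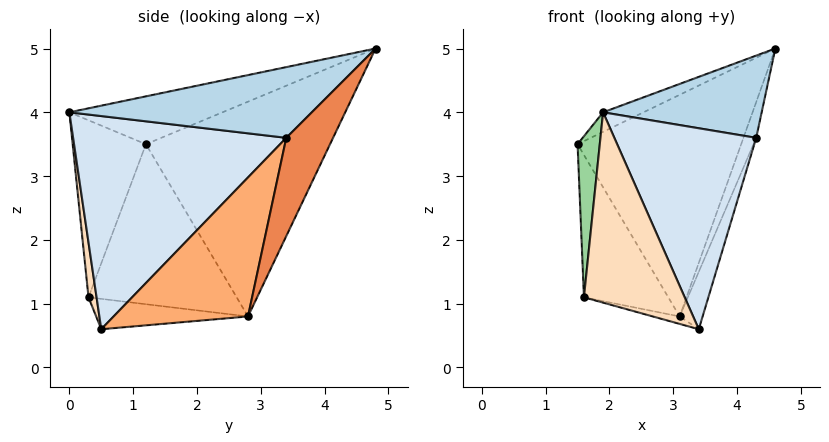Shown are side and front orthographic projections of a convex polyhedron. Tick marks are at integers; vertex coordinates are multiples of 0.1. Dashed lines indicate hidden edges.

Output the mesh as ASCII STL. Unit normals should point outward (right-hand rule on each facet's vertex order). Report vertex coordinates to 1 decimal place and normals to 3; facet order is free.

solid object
 facet normal -0.566 0.149 0.811
  outer loop
   vertex 1.9 0.0 4.0
   vertex 4.6 4.8 5.0
   vertex 1.5 1.2 3.5
  endloop
 endfacet
 facet normal -0.747 0.663 -0.049
  outer loop
   vertex 3.1 2.8 0.8
   vertex 1.5 1.2 3.5
   vertex 4.6 4.8 5.0
  endloop
 endfacet
 facet normal 0.785 -0.514 0.345
  outer loop
   vertex 4.3 3.4 3.6
   vertex 4.6 4.8 5.0
   vertex 1.9 0.0 4.0
  endloop
 endfacet
 facet normal 0.800 -0.533 0.275
  outer loop
   vertex 4.3 3.4 3.6
   vertex 1.9 0.0 4.0
   vertex 3.4 0.5 0.6
  endloop
 endfacet
 facet normal 0.873 0.238 -0.425
  outer loop
   vertex 4.3 3.4 3.6
   vertex 3.1 2.8 0.8
   vertex 4.6 4.8 5.0
  endloop
 endfacet
 facet normal 0.896 0.153 -0.417
  outer loop
   vertex 4.3 3.4 3.6
   vertex 3.4 0.5 0.6
   vertex 3.1 2.8 0.8
  endloop
 endfacet
 facet normal -0.272 0.048 -0.961
  outer loop
   vertex 1.6 0.3 1.1
   vertex 3.1 2.8 0.8
   vertex 3.4 0.5 0.6
  endloop
 endfacet
 facet normal 0.079 -0.991 -0.111
  outer loop
   vertex 1.6 0.3 1.1
   vertex 3.4 0.5 0.6
   vertex 1.9 0.0 4.0
  endloop
 endfacet
 facet normal -0.848 0.483 -0.216
  outer loop
   vertex 1.6 0.3 1.1
   vertex 1.5 1.2 3.5
   vertex 3.1 2.8 0.8
  endloop
 endfacet
 facet normal -0.955 -0.290 0.069
  outer loop
   vertex 1.6 0.3 1.1
   vertex 1.9 0.0 4.0
   vertex 1.5 1.2 3.5
  endloop
 endfacet
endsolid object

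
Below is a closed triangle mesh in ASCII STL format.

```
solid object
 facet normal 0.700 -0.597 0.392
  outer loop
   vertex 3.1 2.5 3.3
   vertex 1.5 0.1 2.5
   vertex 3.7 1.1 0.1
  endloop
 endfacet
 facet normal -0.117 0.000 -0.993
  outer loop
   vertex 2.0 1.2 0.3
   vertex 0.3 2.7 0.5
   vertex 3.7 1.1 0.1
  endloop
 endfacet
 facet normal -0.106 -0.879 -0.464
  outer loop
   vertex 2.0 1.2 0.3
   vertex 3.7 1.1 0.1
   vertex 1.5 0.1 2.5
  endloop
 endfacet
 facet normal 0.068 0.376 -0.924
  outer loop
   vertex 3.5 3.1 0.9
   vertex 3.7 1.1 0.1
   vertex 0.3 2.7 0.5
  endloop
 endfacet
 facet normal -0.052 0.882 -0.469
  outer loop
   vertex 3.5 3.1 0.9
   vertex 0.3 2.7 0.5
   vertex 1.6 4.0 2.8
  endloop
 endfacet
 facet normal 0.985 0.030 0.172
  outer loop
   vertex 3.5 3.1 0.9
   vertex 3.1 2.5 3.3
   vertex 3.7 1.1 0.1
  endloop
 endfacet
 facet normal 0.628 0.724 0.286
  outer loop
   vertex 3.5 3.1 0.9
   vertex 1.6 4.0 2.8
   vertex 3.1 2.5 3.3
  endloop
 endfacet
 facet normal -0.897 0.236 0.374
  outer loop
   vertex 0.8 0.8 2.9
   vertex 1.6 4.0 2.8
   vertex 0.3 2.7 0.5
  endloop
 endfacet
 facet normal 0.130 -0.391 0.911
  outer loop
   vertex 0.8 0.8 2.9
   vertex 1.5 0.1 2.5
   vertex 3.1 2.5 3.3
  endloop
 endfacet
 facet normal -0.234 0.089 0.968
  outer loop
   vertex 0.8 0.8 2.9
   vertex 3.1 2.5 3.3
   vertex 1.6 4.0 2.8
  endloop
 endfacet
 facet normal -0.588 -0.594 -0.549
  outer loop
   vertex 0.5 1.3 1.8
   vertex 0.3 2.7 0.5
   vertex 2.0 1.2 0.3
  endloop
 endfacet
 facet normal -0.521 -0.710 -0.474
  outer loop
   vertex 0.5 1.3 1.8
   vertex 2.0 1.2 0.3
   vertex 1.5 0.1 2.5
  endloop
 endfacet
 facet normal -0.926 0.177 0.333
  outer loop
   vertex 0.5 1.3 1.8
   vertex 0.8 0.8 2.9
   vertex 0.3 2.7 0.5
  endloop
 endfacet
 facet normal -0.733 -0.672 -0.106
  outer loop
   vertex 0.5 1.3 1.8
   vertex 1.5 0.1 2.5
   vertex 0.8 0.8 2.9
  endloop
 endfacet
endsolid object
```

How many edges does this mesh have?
21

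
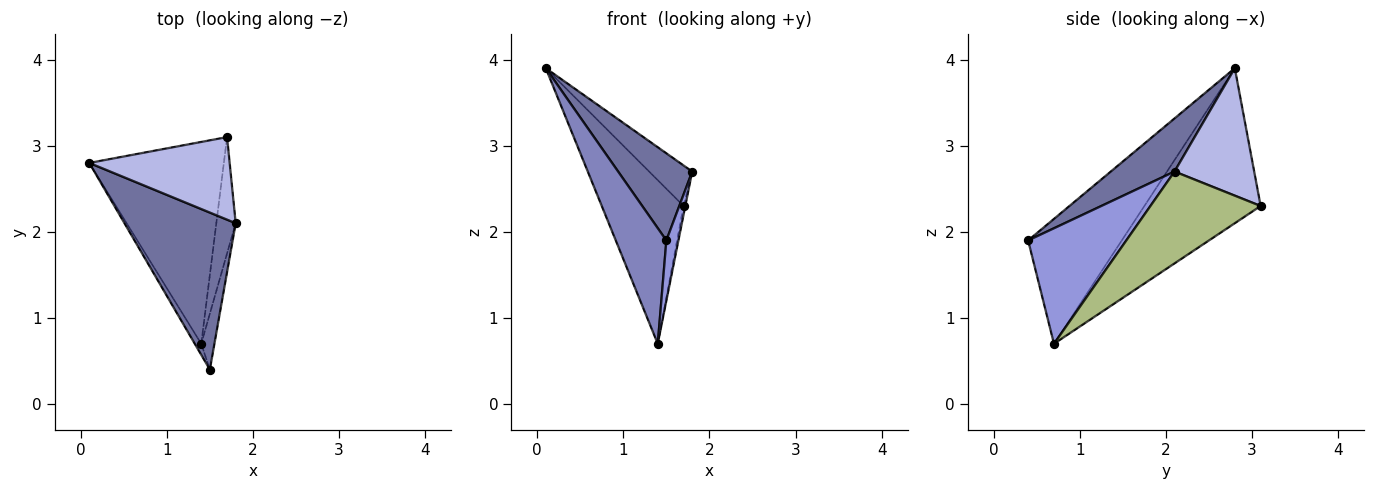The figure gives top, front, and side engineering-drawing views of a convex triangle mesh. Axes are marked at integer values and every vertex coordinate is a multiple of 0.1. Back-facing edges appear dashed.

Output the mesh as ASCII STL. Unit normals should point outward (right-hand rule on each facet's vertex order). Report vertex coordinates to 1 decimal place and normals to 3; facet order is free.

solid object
 facet normal 0.385 -0.448 0.807
  outer loop
   vertex 1.5 0.4 1.9
   vertex 1.8 2.1 2.7
   vertex 0.1 2.8 3.9
  endloop
 endfacet
 facet normal -0.879 -0.475 -0.045
  outer loop
   vertex 1.4 0.7 0.7
   vertex 1.5 0.4 1.9
   vertex 0.1 2.8 3.9
  endloop
 endfacet
 facet normal 0.986 -0.121 -0.112
  outer loop
   vertex 1.4 0.7 0.7
   vertex 1.8 2.1 2.7
   vertex 1.5 0.4 1.9
  endloop
 endfacet
 facet normal 0.632 0.342 0.696
  outer loop
   vertex 1.7 3.1 2.3
   vertex 0.1 2.8 3.9
   vertex 1.8 2.1 2.7
  endloop
 endfacet
 facet normal -0.667 0.469 -0.579
  outer loop
   vertex 1.7 3.1 2.3
   vertex 1.4 0.7 0.7
   vertex 0.1 2.8 3.9
  endloop
 endfacet
 facet normal 0.978 0.015 -0.206
  outer loop
   vertex 1.7 3.1 2.3
   vertex 1.8 2.1 2.7
   vertex 1.4 0.7 0.7
  endloop
 endfacet
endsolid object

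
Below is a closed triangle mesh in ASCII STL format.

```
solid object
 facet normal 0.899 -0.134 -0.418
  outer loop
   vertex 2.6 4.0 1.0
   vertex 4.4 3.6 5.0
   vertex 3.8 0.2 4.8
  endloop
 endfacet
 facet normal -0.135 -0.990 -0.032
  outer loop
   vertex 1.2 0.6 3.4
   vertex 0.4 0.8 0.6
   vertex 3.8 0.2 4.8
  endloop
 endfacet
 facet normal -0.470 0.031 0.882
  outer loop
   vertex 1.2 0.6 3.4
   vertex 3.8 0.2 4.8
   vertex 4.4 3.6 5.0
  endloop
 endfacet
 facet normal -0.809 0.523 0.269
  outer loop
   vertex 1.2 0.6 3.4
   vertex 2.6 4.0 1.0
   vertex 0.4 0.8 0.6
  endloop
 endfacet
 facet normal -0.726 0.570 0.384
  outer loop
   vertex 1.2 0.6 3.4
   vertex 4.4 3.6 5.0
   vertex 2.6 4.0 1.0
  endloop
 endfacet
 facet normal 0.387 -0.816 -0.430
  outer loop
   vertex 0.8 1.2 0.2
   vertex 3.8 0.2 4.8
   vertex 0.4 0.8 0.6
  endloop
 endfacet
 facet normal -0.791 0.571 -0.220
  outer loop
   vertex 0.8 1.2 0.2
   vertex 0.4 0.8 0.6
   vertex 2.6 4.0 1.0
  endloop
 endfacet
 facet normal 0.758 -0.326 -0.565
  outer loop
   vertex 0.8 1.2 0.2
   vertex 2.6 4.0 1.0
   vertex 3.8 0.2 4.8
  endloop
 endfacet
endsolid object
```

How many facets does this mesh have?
8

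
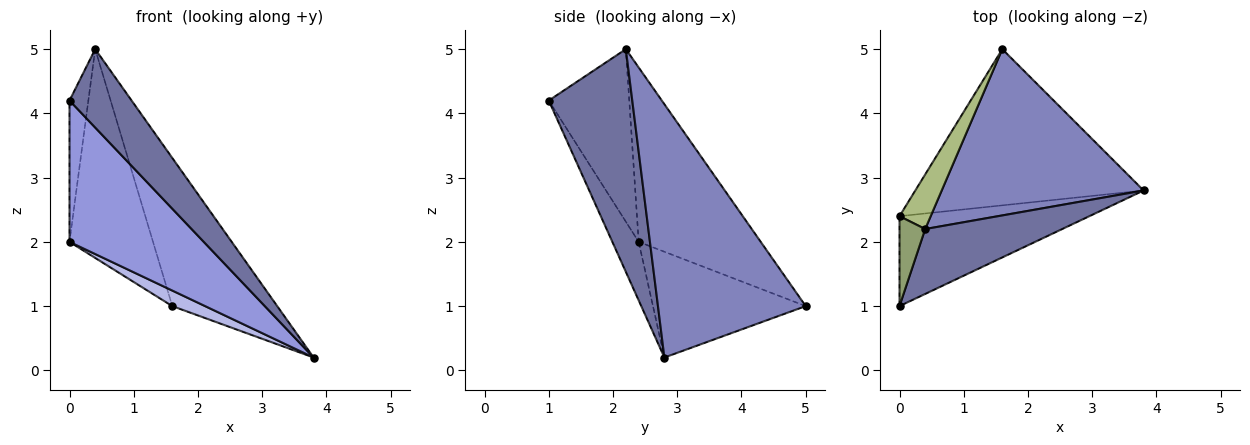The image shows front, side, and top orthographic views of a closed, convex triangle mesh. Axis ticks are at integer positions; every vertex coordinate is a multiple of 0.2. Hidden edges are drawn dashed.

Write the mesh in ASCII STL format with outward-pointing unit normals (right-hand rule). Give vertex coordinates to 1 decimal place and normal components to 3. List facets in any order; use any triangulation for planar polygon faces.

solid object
 facet normal 0.720 -0.535 0.443
  outer loop
   vertex 0.4 2.2 5.0
   vertex 0.0 1.0 4.2
   vertex 3.8 2.8 0.2
  endloop
 endfacet
 facet normal 0.684 0.485 0.545
  outer loop
   vertex 0.4 2.2 5.0
   vertex 3.8 2.8 0.2
   vertex 1.6 5.0 1.0
  endloop
 endfacet
 facet normal -0.163 -0.832 -0.530
  outer loop
   vertex 0.0 2.4 2.0
   vertex 3.8 2.8 0.2
   vertex 0.0 1.0 4.2
  endloop
 endfacet
 facet normal -0.419 -0.090 -0.904
  outer loop
   vertex 0.0 2.4 2.0
   vertex 1.6 5.0 1.0
   vertex 3.8 2.8 0.2
  endloop
 endfacet
 facet normal -0.964 0.226 0.144
  outer loop
   vertex 0.0 2.4 2.0
   vertex 0.0 1.0 4.2
   vertex 0.4 2.2 5.0
  endloop
 endfacet
 facet normal -0.816 0.559 0.146
  outer loop
   vertex 0.0 2.4 2.0
   vertex 0.4 2.2 5.0
   vertex 1.6 5.0 1.0
  endloop
 endfacet
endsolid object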